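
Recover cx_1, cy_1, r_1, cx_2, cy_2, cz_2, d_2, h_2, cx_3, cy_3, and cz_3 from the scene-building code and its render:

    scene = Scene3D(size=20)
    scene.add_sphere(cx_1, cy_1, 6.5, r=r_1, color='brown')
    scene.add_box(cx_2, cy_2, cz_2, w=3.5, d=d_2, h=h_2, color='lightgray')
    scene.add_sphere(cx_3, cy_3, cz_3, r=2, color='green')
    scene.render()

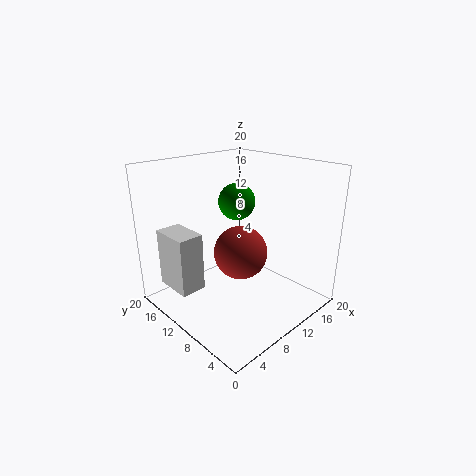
cx_1 = 12
cy_1 = 11.5
r_1 = 4
cx_2 = 1.5
cy_2 = 11.5
cz_2 = 3.5
d_2 = 5.5
h_2 = 8
cx_3 = 5
cy_3 = 5
cz_3 = 17.5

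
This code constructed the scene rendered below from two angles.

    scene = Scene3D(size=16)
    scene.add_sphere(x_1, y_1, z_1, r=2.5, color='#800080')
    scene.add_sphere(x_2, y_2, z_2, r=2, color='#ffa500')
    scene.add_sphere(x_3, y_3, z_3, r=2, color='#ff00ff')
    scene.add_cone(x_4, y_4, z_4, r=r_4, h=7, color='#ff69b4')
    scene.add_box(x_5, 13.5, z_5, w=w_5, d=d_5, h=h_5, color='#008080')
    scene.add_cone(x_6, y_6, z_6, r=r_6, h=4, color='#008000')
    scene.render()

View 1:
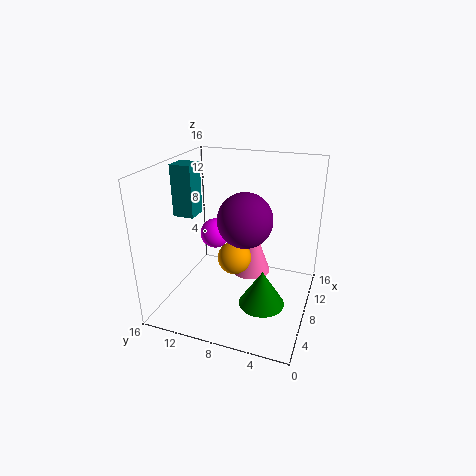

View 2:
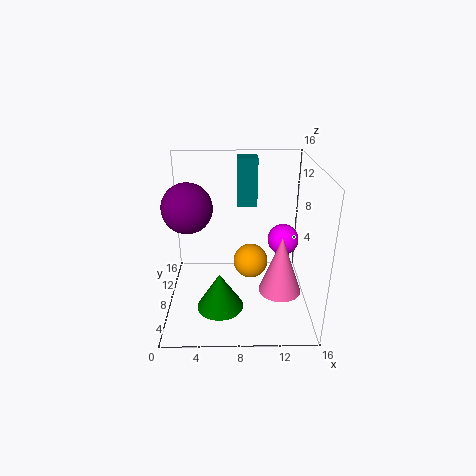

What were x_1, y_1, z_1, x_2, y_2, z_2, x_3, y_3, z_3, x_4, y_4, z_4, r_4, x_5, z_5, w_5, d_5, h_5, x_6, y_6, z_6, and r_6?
x_1 = 3; y_1 = 5.5; z_1 = 12.5; x_2 = 9.5; y_2 = 9; z_2 = 4.5; x_3 = 14; y_3 = 13.5; z_3 = 5; x_4 = 13; y_4 = 8; z_4 = 1; r_4 = 2.5; x_5 = 8; z_5 = 9.5; w_5 = 2.5; d_5 = 2.5; h_5 = 6; x_6 = 6; y_6 = 4.5; z_6 = 1.5; r_6 = 2.5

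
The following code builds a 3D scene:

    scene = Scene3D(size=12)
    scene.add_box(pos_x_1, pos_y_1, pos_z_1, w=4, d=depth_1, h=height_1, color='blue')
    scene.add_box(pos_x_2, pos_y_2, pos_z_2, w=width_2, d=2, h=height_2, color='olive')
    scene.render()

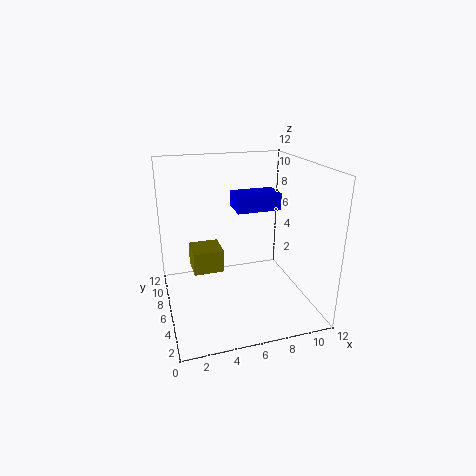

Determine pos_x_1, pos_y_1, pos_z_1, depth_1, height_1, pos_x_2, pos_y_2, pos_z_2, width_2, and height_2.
pos_x_1 = 6.5; pos_y_1 = 7.5; pos_z_1 = 7.5; depth_1 = 2.5; height_1 = 1.5; pos_x_2 = 1.5; pos_y_2 = 1; pos_z_2 = 6; width_2 = 2; height_2 = 1.5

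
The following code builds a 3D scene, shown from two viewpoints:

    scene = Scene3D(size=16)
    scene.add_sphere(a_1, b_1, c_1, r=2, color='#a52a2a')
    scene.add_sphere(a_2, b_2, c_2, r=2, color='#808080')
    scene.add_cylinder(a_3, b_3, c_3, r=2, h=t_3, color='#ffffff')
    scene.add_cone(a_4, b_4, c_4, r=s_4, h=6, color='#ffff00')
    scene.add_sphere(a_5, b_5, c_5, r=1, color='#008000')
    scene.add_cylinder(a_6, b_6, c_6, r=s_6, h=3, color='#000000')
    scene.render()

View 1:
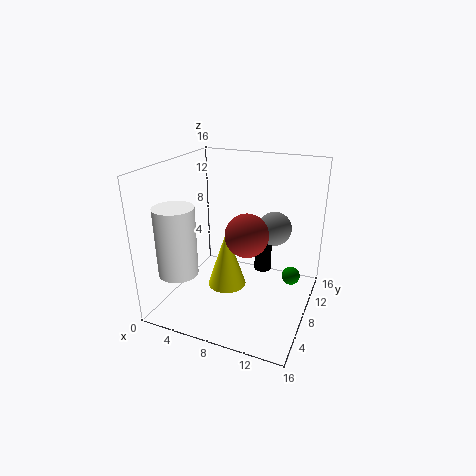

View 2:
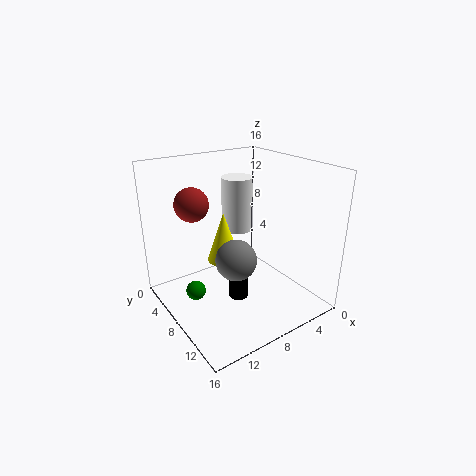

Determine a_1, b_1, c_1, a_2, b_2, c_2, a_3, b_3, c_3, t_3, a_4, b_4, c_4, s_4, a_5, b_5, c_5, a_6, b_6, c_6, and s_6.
a_1 = 11
b_1 = 3
c_1 = 11
a_2 = 11
b_2 = 12
c_2 = 8
a_3 = 4
b_3 = 2
c_3 = 6
t_3 = 7
a_4 = 8
b_4 = 5
c_4 = 4
s_4 = 2
a_5 = 14
b_5 = 9
c_5 = 4
a_6 = 10
b_6 = 11
c_6 = 3
s_6 = 1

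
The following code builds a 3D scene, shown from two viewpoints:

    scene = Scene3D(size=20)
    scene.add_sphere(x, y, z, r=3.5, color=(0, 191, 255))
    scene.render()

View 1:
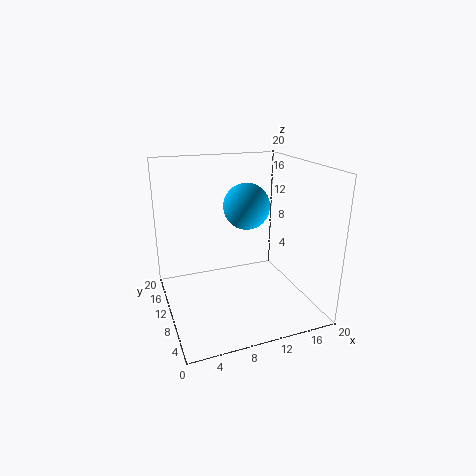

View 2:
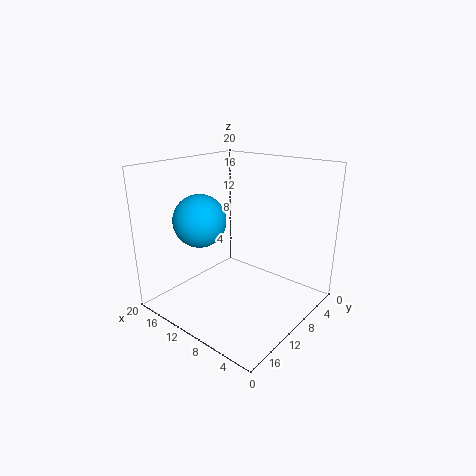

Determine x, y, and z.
x = 13, y = 14.25, z = 13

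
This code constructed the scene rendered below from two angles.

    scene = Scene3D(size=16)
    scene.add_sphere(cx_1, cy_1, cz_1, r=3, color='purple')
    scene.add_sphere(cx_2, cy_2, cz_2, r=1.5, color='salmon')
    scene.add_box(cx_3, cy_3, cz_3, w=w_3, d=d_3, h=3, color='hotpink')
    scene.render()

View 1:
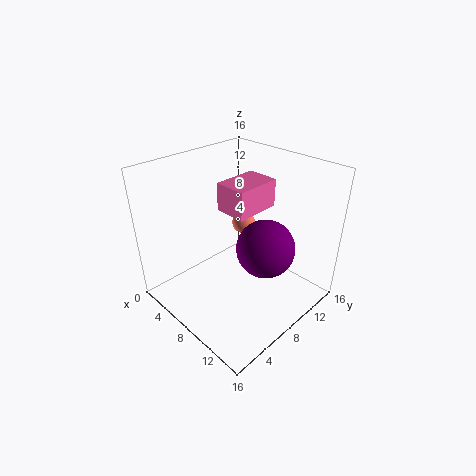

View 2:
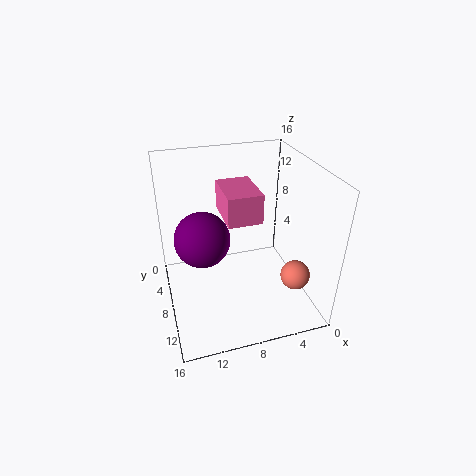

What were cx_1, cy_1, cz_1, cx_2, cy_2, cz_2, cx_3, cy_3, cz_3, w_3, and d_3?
cx_1 = 12; cy_1 = 8; cz_1 = 8.5; cx_2 = 3.5; cy_2 = 13.5; cz_2 = 6; cx_3 = 6.5; cy_3 = 6.5; cz_3 = 11.5; w_3 = 3.5; d_3 = 5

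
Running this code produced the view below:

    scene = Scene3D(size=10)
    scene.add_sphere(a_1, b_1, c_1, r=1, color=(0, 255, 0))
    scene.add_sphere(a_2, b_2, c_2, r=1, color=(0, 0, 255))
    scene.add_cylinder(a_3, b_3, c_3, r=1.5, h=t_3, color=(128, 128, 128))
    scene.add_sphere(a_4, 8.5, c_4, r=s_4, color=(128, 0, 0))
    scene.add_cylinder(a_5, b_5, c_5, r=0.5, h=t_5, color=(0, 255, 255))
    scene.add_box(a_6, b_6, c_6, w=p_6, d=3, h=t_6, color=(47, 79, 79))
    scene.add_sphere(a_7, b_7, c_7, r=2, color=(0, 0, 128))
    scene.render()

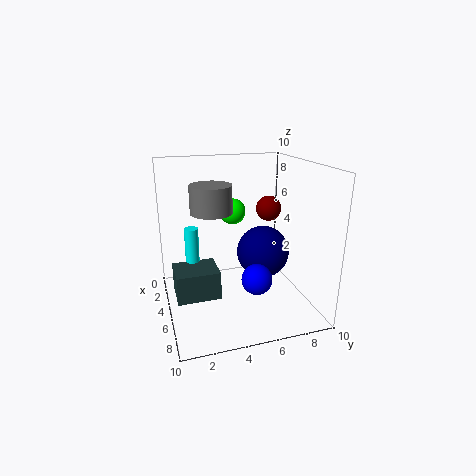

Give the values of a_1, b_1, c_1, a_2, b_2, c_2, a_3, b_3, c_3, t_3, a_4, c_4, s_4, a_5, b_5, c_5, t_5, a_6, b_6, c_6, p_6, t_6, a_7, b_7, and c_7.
a_1 = 2; b_1 = 5.5; c_1 = 6; a_2 = 7.5; b_2 = 5.5; c_2 = 3; a_3 = 3.5; b_3 = 3.5; c_3 = 6.5; t_3 = 2; a_4 = 2; c_4 = 6; s_4 = 1; a_5 = 3.5; b_5 = 2; c_5 = 1.5; t_5 = 4; a_6 = 3.5; b_6 = 0.5; c_6 = 1; p_6 = 2.5; t_6 = 2; a_7 = 3.5; b_7 = 7.5; c_7 = 3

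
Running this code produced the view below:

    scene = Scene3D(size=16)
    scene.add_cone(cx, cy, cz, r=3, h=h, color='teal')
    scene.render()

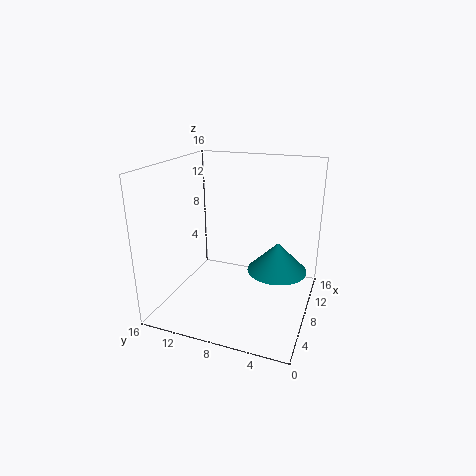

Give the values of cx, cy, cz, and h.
cx = 6, cy = 3, cz = 6, h = 3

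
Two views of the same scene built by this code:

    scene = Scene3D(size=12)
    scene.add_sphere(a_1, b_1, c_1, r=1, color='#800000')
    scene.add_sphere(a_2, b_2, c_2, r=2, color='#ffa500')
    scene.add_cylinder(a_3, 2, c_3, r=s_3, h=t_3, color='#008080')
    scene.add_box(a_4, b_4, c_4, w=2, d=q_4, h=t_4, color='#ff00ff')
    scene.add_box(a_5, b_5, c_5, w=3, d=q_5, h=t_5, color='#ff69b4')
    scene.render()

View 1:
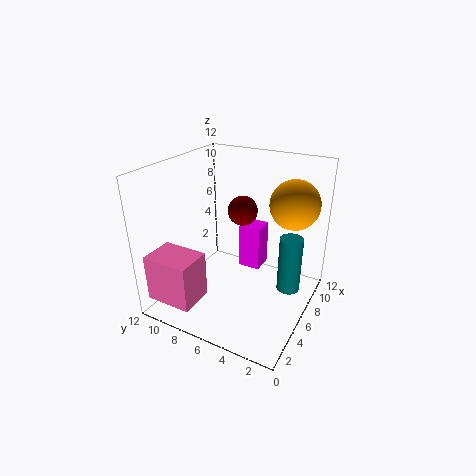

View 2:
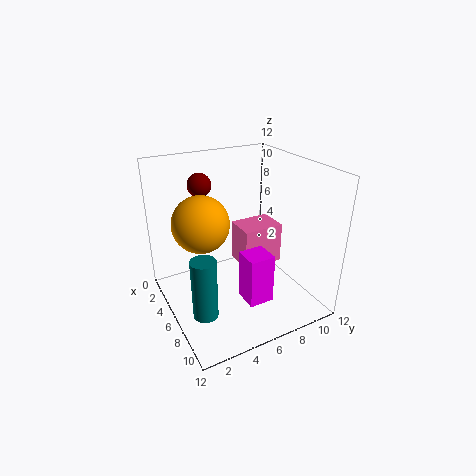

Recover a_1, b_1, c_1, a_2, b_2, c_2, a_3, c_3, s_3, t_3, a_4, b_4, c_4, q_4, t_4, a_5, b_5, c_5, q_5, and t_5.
a_1 = 3
b_1 = 4
c_1 = 10
a_2 = 8
b_2 = 2
c_2 = 9
a_3 = 8
c_3 = 1
s_3 = 1
t_3 = 5
a_4 = 8
b_4 = 5
c_4 = 2
q_4 = 2
t_4 = 4
a_5 = 1
b_5 = 8
c_5 = 1
q_5 = 4
t_5 = 4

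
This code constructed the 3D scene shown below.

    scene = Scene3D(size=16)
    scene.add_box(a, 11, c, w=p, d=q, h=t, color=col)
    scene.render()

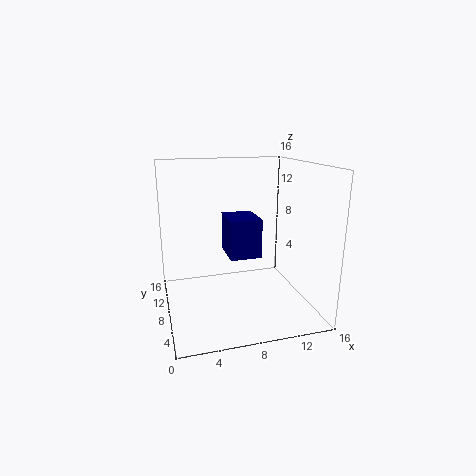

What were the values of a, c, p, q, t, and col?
a = 8; c = 4; p = 4; q = 5; t = 5; col = 'navy'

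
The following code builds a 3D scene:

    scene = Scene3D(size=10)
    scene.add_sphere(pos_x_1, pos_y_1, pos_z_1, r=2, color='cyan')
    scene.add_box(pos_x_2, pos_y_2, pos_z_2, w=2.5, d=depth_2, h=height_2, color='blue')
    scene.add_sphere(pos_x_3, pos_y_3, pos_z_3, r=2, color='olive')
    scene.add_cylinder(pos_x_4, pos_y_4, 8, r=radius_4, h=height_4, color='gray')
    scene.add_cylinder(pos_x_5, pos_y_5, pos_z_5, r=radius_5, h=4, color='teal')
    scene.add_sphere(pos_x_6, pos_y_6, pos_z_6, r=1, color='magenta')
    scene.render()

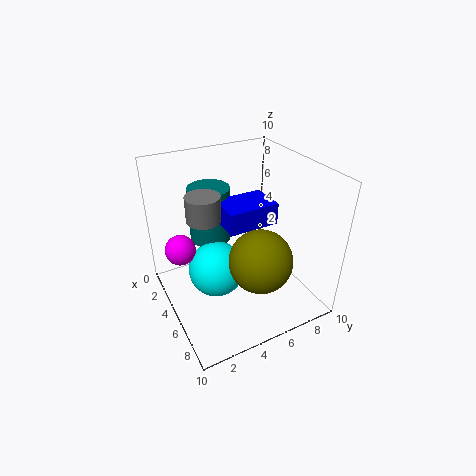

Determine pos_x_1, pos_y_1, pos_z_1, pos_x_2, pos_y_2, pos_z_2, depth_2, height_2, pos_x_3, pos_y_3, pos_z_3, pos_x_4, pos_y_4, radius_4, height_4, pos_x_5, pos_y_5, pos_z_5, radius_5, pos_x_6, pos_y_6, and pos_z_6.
pos_x_1 = 4.5, pos_y_1 = 3.5, pos_z_1 = 2.5, pos_x_2 = 3.5, pos_y_2 = 4, pos_z_2 = 6, depth_2 = 3.5, height_2 = 1.5, pos_x_3 = 8, pos_y_3 = 5, pos_z_3 = 5, pos_x_4 = 6.5, pos_y_4 = 2, radius_4 = 1, height_4 = 1.5, pos_x_5 = 2.5, pos_y_5 = 4, pos_z_5 = 4, radius_5 = 1.5, pos_x_6 = 4.5, pos_y_6 = 1, pos_z_6 = 5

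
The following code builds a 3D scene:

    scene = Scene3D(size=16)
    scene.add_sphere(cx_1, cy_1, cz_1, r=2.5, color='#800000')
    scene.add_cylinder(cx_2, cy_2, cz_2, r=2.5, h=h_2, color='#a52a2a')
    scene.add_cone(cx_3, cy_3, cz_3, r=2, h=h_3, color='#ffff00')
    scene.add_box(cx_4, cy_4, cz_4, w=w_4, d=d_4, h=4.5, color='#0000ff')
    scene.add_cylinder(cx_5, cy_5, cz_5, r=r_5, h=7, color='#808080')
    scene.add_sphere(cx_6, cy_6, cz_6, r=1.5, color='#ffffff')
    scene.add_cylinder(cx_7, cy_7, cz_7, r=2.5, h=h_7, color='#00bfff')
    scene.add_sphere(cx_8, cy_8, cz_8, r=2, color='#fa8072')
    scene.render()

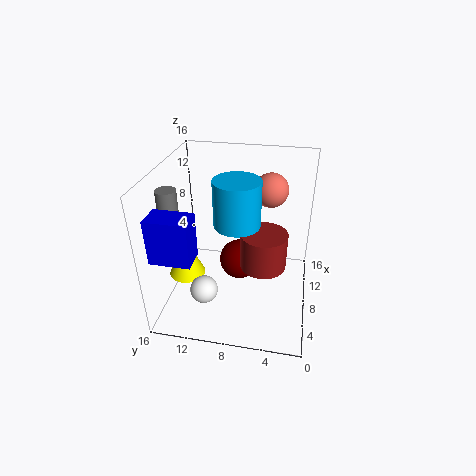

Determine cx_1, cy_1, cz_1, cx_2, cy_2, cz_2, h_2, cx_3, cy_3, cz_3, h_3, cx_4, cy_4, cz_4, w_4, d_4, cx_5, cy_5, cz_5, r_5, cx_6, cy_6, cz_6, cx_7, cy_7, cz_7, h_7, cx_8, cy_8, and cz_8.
cx_1 = 11.5, cy_1 = 8.5, cz_1 = 2.5, cx_2 = 7, cy_2 = 5, cz_2 = 5.5, h_2 = 4, cx_3 = 6, cy_3 = 13.5, cz_3 = 4, h_3 = 4.5, cx_4 = 0.5, cy_4 = 11, cz_4 = 9, w_4 = 2.5, d_4 = 4, cx_5 = 4, cy_5 = 14, cz_5 = 8, r_5 = 1, cx_6 = 4, cy_6 = 11, cz_6 = 3.5, cx_7 = 7.5, cy_7 = 8, cz_7 = 10, h_7 = 5, cx_8 = 12.5, cy_8 = 5, cz_8 = 12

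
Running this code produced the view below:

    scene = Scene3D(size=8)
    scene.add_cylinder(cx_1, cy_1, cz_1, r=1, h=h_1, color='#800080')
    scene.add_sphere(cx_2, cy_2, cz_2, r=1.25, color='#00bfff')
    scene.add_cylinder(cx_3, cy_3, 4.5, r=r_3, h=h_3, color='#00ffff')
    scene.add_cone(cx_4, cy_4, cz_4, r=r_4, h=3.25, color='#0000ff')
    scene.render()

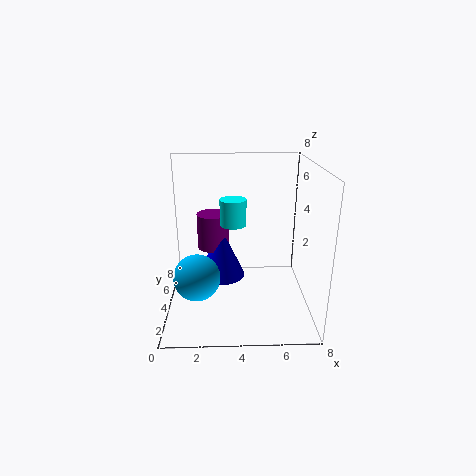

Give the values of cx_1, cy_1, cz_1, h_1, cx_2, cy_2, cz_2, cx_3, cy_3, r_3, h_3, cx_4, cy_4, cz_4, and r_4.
cx_1 = 2.5
cy_1 = 6.75
cz_1 = 2.25
h_1 = 2.25
cx_2 = 1.75
cy_2 = 2.75
cz_2 = 2.25
cx_3 = 3.75
cy_3 = 4.75
r_3 = 0.75
h_3 = 1.5
cx_4 = 3
cy_4 = 6.25
cz_4 = 0.5
r_4 = 1.5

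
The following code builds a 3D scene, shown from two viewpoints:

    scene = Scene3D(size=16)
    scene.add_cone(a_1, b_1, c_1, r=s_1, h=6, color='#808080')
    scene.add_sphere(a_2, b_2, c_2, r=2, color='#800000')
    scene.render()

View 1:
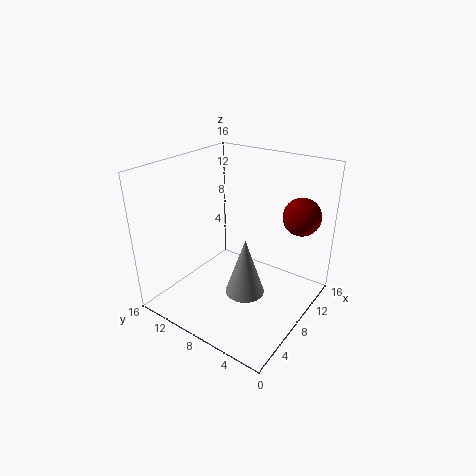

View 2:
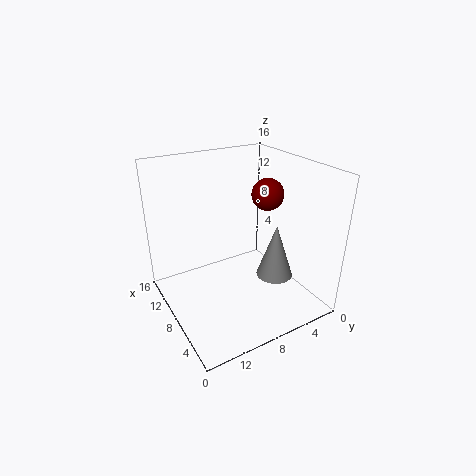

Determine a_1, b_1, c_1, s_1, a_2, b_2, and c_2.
a_1 = 5
b_1 = 5
c_1 = 4
s_1 = 2
a_2 = 11
b_2 = 2
c_2 = 11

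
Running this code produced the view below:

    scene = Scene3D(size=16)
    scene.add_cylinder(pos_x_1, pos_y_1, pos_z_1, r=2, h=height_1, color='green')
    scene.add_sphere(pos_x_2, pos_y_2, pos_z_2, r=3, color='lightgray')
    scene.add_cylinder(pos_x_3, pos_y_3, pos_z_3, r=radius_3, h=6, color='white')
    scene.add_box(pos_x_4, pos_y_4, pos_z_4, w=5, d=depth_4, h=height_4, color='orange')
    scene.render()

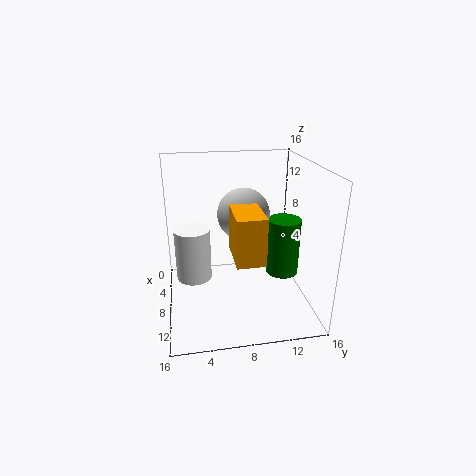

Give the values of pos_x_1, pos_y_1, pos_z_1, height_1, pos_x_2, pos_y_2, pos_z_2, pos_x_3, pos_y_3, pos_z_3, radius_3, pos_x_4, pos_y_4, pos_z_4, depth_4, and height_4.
pos_x_1 = 6; pos_y_1 = 14; pos_z_1 = 2; height_1 = 7; pos_x_2 = 6; pos_y_2 = 9; pos_z_2 = 10; pos_x_3 = 7; pos_y_3 = 3; pos_z_3 = 3; radius_3 = 2; pos_x_4 = 8; pos_y_4 = 7; pos_z_4 = 7; depth_4 = 3; height_4 = 5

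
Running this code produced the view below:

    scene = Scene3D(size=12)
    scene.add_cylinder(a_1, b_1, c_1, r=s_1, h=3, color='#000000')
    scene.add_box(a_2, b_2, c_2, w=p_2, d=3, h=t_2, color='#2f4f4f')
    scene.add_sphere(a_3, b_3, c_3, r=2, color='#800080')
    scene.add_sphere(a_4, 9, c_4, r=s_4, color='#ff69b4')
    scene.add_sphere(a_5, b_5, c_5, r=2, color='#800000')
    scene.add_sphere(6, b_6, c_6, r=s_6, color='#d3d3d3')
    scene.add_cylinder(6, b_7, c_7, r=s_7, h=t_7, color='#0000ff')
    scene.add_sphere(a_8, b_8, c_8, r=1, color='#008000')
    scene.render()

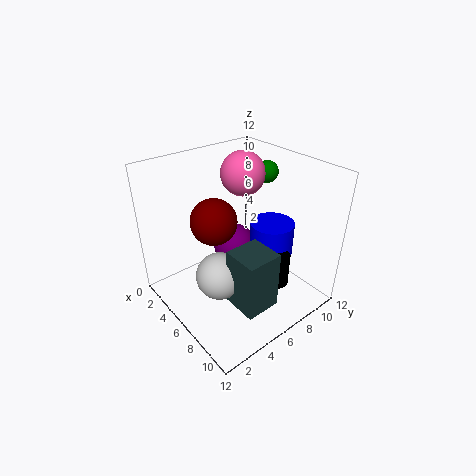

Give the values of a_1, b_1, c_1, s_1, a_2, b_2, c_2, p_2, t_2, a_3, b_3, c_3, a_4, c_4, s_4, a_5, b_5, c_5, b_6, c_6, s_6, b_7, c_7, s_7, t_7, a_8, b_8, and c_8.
a_1 = 8
b_1 = 9
c_1 = 1
s_1 = 1
a_2 = 7
b_2 = 4
c_2 = 1
p_2 = 3
t_2 = 5
a_3 = 3
b_3 = 8
c_3 = 3
a_4 = 3
c_4 = 10
s_4 = 2
a_5 = 4
b_5 = 5
c_5 = 7
b_6 = 4
c_6 = 3
s_6 = 2
b_7 = 10
c_7 = 3
s_7 = 2
t_7 = 3
a_8 = 4
b_8 = 11
c_8 = 10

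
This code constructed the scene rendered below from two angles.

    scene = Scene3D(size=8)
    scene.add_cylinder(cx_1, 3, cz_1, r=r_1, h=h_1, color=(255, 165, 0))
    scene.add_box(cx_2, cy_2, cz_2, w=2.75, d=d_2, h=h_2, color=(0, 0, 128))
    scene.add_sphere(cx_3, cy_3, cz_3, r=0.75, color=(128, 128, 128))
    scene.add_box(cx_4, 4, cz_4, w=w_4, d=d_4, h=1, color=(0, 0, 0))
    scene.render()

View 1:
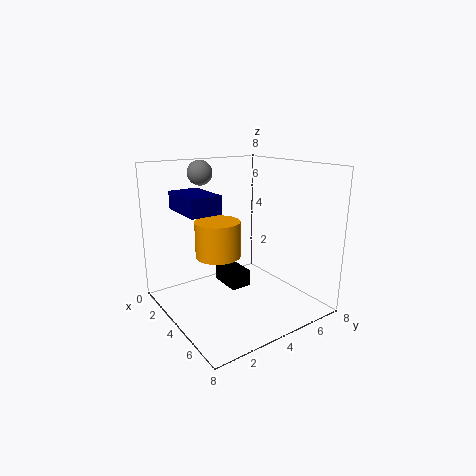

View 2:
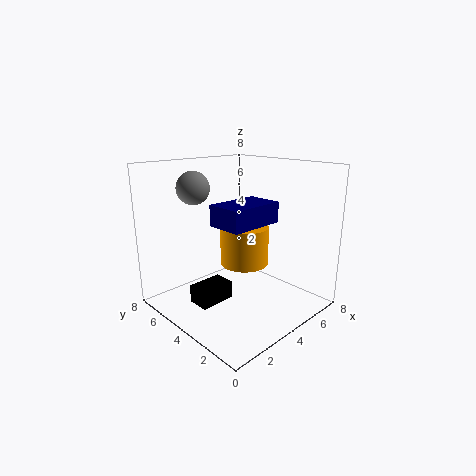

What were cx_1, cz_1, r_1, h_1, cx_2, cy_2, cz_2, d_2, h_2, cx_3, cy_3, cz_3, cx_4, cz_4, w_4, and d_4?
cx_1 = 3.5; cz_1 = 3; r_1 = 1.25; h_1 = 2; cx_2 = 1.25; cy_2 = 1.25; cz_2 = 5.5; d_2 = 1.75; h_2 = 1; cx_3 = 0.75; cy_3 = 3.5; cz_3 = 7.25; cx_4 = 1.5; cz_4 = 0.5; w_4 = 2; d_4 = 1.25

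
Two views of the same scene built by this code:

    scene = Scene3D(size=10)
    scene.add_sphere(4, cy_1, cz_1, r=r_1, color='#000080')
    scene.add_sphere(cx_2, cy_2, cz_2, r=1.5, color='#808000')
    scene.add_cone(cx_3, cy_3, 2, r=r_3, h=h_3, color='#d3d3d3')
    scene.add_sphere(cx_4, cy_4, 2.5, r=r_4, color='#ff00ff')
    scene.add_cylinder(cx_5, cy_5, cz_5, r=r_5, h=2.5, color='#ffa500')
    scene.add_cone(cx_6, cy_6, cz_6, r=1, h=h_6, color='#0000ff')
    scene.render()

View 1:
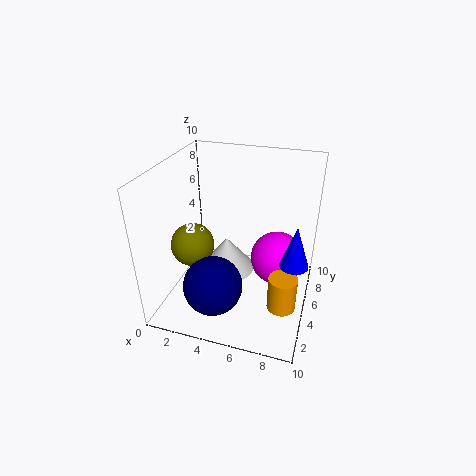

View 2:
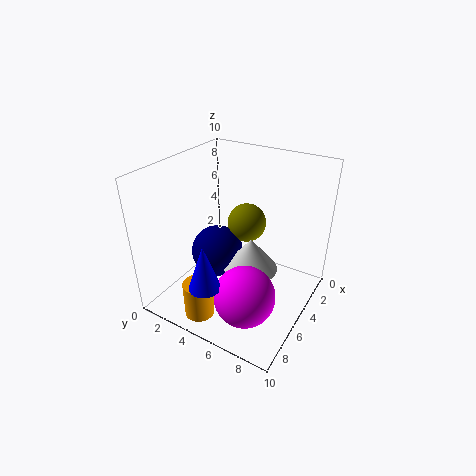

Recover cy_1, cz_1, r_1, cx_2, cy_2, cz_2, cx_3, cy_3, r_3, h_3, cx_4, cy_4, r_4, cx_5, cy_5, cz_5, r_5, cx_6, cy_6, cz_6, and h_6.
cy_1 = 2.5, cz_1 = 2.5, r_1 = 2, cx_2 = 2, cy_2 = 4, cz_2 = 4.5, cx_3 = 4, cy_3 = 5.5, r_3 = 2, h_3 = 2.5, cx_4 = 7.5, cy_4 = 7, r_4 = 2, cx_5 = 8.5, cy_5 = 4, cz_5 = 0.5, r_5 = 1, cx_6 = 9, cy_6 = 5, cz_6 = 3.5, h_6 = 3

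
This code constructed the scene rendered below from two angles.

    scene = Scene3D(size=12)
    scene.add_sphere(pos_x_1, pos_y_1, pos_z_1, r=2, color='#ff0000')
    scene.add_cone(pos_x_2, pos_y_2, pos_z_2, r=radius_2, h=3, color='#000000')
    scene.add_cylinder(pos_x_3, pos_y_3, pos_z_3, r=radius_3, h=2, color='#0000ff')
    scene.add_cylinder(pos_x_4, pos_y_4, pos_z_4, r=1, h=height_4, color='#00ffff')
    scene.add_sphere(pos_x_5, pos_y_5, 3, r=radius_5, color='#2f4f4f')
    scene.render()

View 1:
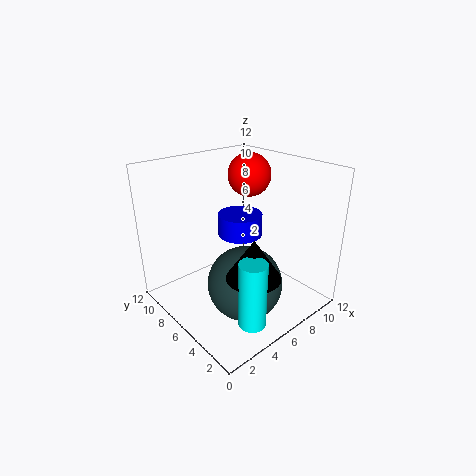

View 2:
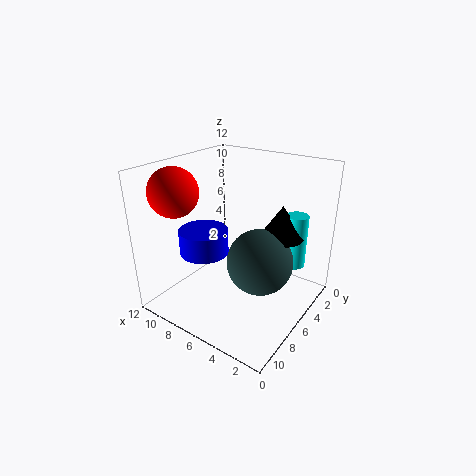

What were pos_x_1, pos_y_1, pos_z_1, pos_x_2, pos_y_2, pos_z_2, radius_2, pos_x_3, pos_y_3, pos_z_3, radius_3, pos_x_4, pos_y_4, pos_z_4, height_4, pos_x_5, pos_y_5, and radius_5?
pos_x_1 = 10; pos_y_1 = 9; pos_z_1 = 10; pos_x_2 = 4; pos_y_2 = 2; pos_z_2 = 5; radius_2 = 2; pos_x_3 = 8; pos_y_3 = 8; pos_z_3 = 5; radius_3 = 2; pos_x_4 = 3; pos_y_4 = 1; pos_z_4 = 2; height_4 = 5; pos_x_5 = 5; pos_y_5 = 4; radius_5 = 3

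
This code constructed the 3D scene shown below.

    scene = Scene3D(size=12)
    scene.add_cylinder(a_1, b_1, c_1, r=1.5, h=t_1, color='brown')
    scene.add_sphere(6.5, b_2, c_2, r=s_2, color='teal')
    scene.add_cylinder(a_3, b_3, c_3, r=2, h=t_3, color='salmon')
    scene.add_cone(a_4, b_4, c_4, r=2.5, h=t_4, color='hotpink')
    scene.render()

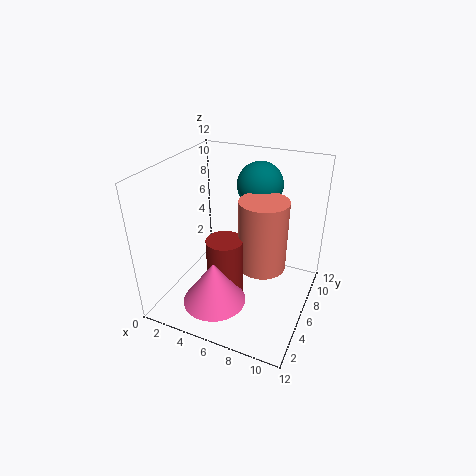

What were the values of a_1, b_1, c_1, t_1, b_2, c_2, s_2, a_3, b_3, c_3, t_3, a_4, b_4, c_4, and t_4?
a_1 = 5.5
b_1 = 4.5
c_1 = 1
t_1 = 5.5
b_2 = 9.5
c_2 = 9.5
s_2 = 2
a_3 = 8
b_3 = 6.5
c_3 = 3.5
t_3 = 6
a_4 = 5.5
b_4 = 2.5
c_4 = 2
t_4 = 3.5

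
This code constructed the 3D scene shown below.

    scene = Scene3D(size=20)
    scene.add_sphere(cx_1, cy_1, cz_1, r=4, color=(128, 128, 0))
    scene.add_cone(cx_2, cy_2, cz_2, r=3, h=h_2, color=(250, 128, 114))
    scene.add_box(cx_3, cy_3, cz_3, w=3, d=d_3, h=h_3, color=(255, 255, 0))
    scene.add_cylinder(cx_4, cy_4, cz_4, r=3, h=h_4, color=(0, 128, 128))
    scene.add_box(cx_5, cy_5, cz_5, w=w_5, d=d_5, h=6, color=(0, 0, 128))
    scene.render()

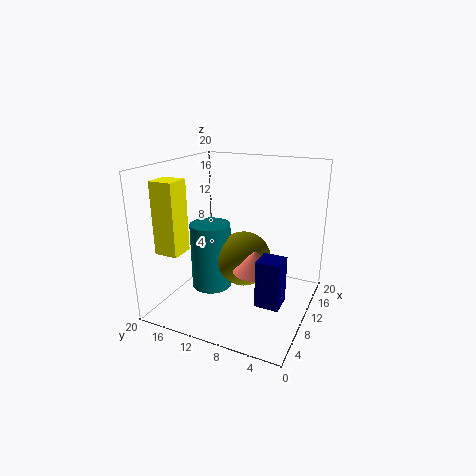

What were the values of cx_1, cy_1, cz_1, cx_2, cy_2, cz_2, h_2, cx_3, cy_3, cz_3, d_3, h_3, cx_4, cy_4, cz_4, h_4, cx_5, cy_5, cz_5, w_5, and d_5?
cx_1 = 12, cy_1 = 10, cz_1 = 6, cx_2 = 9, cy_2 = 7, cz_2 = 6, h_2 = 3, cx_3 = 1, cy_3 = 14, cz_3 = 10, d_3 = 3, h_3 = 9, cx_4 = 11, cy_4 = 15, cz_4 = 1, h_4 = 10, cx_5 = 4, cy_5 = 2, cz_5 = 4, w_5 = 3, d_5 = 3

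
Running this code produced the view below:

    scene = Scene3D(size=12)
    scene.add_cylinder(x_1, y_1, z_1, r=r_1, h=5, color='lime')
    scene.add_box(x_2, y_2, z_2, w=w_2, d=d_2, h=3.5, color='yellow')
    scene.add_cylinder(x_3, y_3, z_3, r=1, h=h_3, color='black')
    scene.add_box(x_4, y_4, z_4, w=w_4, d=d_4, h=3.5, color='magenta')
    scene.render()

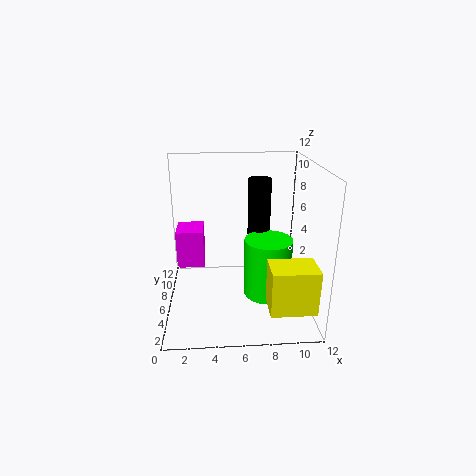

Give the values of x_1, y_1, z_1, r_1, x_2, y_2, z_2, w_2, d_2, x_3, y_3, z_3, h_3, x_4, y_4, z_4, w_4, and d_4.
x_1 = 8.5; y_1 = 5.5; z_1 = 1; r_1 = 2; x_2 = 8; y_2 = 0.5; z_2 = 2; w_2 = 3.5; d_2 = 2.5; x_3 = 8; y_3 = 8; z_3 = 5.5; h_3 = 5; x_4 = 0.5; y_4 = 8.5; z_4 = 2; w_4 = 2.5; d_4 = 3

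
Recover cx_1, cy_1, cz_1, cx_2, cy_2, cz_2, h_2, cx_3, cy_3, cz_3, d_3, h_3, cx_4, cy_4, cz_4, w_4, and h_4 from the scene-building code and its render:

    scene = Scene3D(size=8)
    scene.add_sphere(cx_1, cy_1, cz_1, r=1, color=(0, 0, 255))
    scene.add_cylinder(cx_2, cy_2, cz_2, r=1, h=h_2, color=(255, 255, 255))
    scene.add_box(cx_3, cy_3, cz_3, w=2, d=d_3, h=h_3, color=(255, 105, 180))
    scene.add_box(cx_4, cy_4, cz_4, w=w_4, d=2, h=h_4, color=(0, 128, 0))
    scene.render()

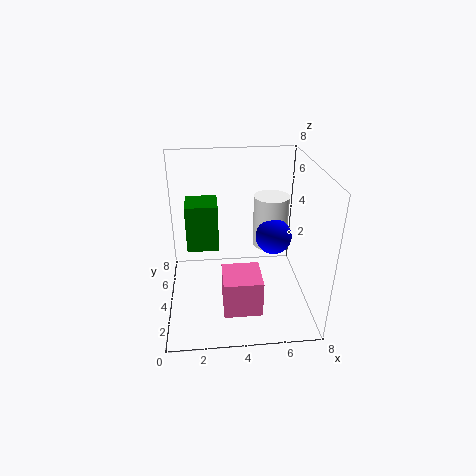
cx_1 = 6; cy_1 = 4; cz_1 = 4; cx_2 = 6; cy_2 = 5; cz_2 = 3; h_2 = 3; cx_3 = 3; cy_3 = 1; cz_3 = 1; d_3 = 2; h_3 = 2; cx_4 = 1; cy_4 = 6; cz_4 = 2; w_4 = 2; h_4 = 3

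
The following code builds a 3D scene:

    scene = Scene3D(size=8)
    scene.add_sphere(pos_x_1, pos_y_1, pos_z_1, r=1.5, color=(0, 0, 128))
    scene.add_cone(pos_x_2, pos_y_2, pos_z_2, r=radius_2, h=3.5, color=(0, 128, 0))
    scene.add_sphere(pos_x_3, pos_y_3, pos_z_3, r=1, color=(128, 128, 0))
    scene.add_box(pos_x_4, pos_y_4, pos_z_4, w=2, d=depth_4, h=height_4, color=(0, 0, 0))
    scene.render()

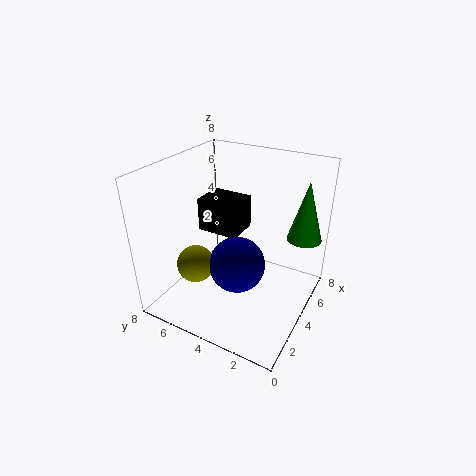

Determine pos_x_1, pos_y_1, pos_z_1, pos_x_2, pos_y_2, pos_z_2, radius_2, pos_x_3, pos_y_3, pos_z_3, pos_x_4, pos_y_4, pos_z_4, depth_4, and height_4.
pos_x_1 = 3
pos_y_1 = 3.5
pos_z_1 = 3
pos_x_2 = 6.5
pos_y_2 = 1
pos_z_2 = 3.5
radius_2 = 1
pos_x_3 = 2
pos_y_3 = 5.5
pos_z_3 = 3
pos_x_4 = 4.5
pos_y_4 = 4.5
pos_z_4 = 3.5
depth_4 = 2.5
height_4 = 2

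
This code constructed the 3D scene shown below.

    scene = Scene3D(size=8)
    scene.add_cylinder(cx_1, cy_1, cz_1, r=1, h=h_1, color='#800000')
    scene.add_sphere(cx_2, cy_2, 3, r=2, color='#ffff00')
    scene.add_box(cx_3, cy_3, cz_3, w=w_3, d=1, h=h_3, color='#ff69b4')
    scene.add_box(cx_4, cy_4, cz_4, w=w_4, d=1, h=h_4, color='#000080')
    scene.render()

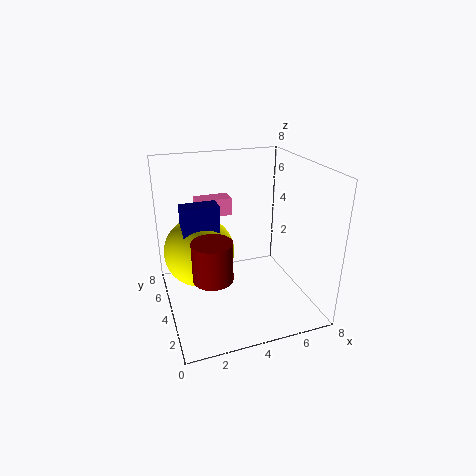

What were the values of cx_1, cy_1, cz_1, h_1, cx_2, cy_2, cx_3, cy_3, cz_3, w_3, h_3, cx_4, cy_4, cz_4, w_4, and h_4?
cx_1 = 2
cy_1 = 2
cz_1 = 3
h_1 = 2
cx_2 = 2
cy_2 = 5
cx_3 = 2
cy_3 = 5
cz_3 = 5
w_3 = 2
h_3 = 1
cx_4 = 1
cy_4 = 4
cz_4 = 4
w_4 = 2
h_4 = 2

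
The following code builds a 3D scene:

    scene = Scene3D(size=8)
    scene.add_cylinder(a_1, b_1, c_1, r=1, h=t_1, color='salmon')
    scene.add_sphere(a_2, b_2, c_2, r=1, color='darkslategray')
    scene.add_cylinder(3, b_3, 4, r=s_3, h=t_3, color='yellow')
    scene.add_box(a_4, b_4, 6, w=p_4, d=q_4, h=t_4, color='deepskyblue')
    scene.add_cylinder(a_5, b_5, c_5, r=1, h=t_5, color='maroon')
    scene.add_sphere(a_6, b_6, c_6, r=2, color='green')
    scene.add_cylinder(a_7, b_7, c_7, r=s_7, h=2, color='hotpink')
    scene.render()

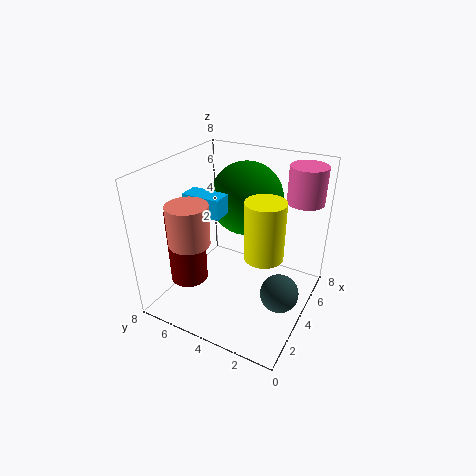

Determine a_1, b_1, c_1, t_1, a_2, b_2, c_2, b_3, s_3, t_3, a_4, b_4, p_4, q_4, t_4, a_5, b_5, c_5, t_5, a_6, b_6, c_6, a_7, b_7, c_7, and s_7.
a_1 = 1, b_1 = 5, c_1 = 5, t_1 = 2, a_2 = 3, b_2 = 1, c_2 = 2, b_3 = 2, s_3 = 1, t_3 = 3, a_4 = 2, b_4 = 4, p_4 = 1, q_4 = 2, t_4 = 1, a_5 = 2, b_5 = 6, c_5 = 2, t_5 = 4, a_6 = 5, b_6 = 4, c_6 = 6, a_7 = 6, b_7 = 1, c_7 = 6, s_7 = 1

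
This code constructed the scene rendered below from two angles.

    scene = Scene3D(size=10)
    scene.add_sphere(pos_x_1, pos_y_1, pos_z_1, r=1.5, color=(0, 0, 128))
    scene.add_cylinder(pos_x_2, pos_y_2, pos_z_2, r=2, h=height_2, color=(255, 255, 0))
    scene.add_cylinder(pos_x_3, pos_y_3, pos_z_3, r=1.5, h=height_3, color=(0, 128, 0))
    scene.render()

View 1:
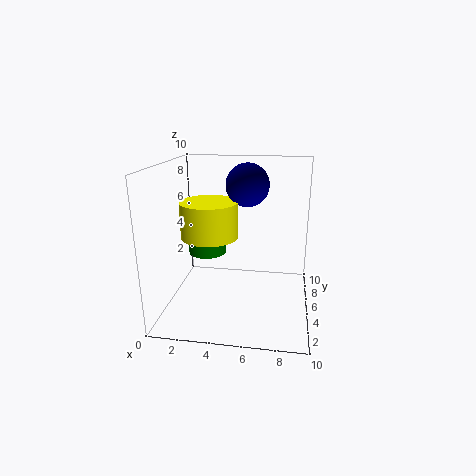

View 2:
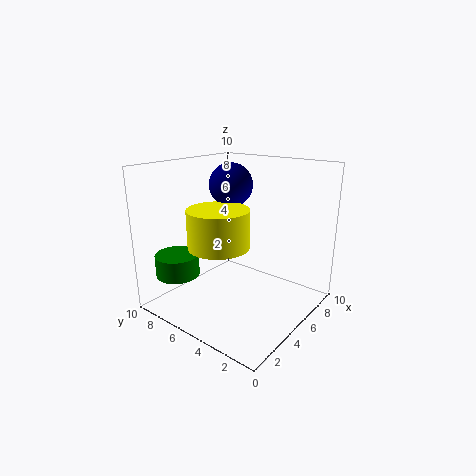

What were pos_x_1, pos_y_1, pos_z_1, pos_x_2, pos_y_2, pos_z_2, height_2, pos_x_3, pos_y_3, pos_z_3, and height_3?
pos_x_1 = 5.5, pos_y_1 = 6, pos_z_1 = 8.5, pos_x_2 = 3, pos_y_2 = 5, pos_z_2 = 5, height_2 = 2.5, pos_x_3 = 2, pos_y_3 = 8, pos_z_3 = 2.5, height_3 = 1.5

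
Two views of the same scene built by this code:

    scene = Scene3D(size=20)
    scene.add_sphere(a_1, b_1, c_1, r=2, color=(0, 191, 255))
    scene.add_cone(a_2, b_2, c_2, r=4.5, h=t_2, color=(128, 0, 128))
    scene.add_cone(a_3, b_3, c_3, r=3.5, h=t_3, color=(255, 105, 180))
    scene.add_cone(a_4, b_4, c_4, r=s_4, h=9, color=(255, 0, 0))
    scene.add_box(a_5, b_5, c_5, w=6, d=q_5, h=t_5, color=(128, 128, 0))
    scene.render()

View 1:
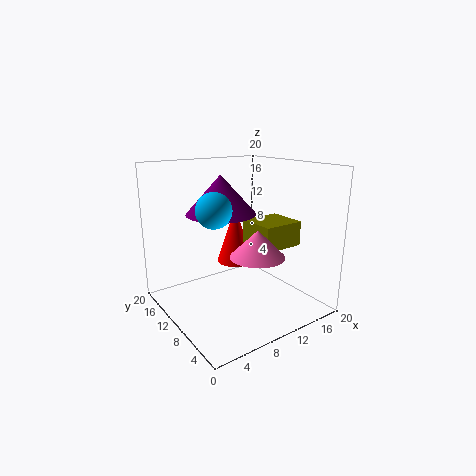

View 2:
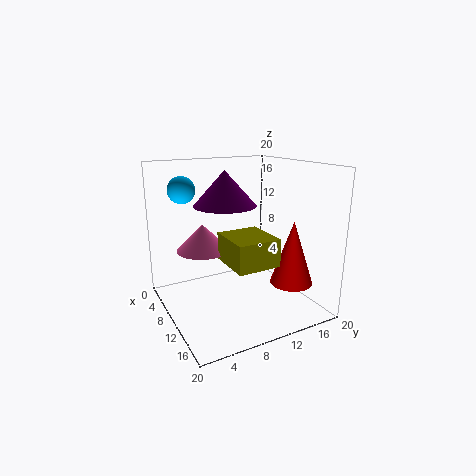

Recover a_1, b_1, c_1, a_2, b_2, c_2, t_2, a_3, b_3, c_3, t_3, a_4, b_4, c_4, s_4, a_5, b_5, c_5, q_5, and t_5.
a_1 = 3
b_1 = 4.5
c_1 = 16
a_2 = 7
b_2 = 9.5
c_2 = 14
t_2 = 5
a_3 = 9.5
b_3 = 5
c_3 = 9
t_3 = 3.5
a_4 = 14
b_4 = 16.5
c_4 = 3.5
s_4 = 3
a_5 = 12
b_5 = 6
c_5 = 8.5
q_5 = 5.5
t_5 = 3.5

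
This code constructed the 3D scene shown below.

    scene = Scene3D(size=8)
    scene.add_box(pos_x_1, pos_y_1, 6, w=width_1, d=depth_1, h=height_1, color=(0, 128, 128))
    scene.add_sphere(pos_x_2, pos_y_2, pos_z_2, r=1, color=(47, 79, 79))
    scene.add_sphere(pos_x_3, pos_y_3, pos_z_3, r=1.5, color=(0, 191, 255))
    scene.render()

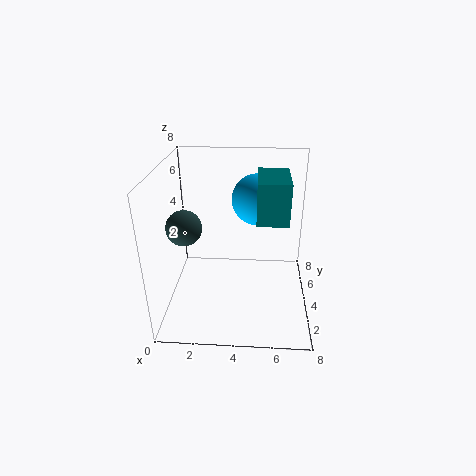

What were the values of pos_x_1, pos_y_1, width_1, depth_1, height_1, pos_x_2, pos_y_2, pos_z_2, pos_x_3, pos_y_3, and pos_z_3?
pos_x_1 = 5
pos_y_1 = 1.5
width_1 = 1.5
depth_1 = 2.5
height_1 = 2
pos_x_2 = 1
pos_y_2 = 4
pos_z_2 = 4.5
pos_x_3 = 5
pos_y_3 = 6
pos_z_3 = 5.5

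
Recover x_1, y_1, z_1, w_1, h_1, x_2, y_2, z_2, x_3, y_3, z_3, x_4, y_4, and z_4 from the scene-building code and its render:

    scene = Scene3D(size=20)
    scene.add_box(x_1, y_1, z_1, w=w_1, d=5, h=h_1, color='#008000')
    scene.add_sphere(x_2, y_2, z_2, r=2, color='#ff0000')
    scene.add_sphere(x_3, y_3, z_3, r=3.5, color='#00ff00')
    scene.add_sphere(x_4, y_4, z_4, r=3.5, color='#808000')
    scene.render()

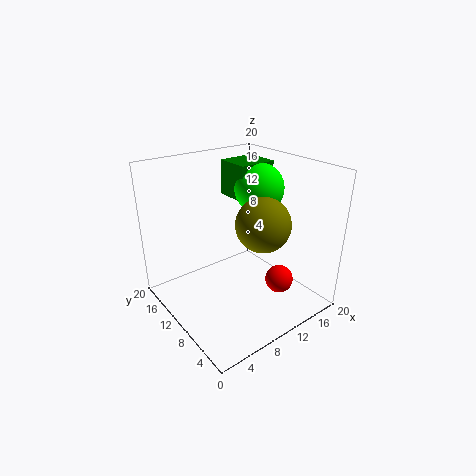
x_1 = 11.5
y_1 = 11
z_1 = 14.5
w_1 = 5.5
h_1 = 5
x_2 = 14.5
y_2 = 6
z_2 = 3.5
x_3 = 14.5
y_3 = 11
z_3 = 16
x_4 = 10.5
y_4 = 5.5
z_4 = 13.5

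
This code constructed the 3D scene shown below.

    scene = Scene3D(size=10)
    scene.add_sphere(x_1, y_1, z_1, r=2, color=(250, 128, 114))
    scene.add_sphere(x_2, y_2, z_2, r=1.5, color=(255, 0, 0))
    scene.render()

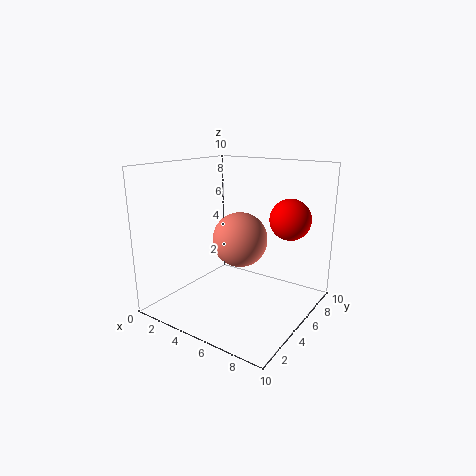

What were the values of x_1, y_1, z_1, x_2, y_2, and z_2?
x_1 = 4.5; y_1 = 6; z_1 = 4.5; x_2 = 7.5; y_2 = 8; z_2 = 6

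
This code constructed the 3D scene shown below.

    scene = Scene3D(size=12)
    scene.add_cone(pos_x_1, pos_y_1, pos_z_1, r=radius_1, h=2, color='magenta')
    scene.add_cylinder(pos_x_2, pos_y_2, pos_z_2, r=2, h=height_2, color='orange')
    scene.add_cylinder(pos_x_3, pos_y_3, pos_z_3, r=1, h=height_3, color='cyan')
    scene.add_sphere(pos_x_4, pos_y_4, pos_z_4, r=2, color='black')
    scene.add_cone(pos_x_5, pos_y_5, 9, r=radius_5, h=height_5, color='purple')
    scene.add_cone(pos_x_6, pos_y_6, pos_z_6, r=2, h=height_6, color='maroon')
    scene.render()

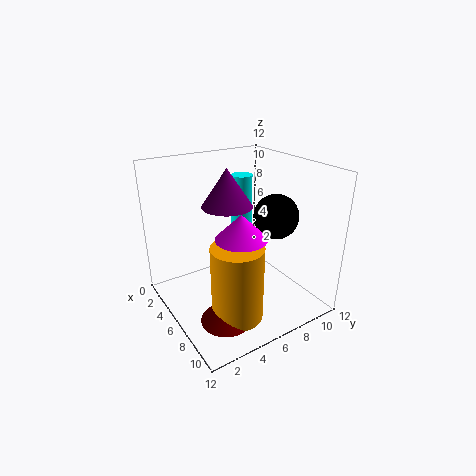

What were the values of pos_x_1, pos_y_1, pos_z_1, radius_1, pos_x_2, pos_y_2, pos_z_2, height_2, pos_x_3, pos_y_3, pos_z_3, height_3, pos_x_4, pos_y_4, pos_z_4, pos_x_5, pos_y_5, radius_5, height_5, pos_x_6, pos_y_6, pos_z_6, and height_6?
pos_x_1 = 8, pos_y_1 = 5, pos_z_1 = 7, radius_1 = 2, pos_x_2 = 9, pos_y_2 = 4, pos_z_2 = 1, height_2 = 6, pos_x_3 = 2, pos_y_3 = 9, pos_z_3 = 5, height_3 = 5, pos_x_4 = 6, pos_y_4 = 10, pos_z_4 = 7, pos_x_5 = 6, pos_y_5 = 5, radius_5 = 2, height_5 = 3, pos_x_6 = 9, pos_y_6 = 3, pos_z_6 = 1, height_6 = 2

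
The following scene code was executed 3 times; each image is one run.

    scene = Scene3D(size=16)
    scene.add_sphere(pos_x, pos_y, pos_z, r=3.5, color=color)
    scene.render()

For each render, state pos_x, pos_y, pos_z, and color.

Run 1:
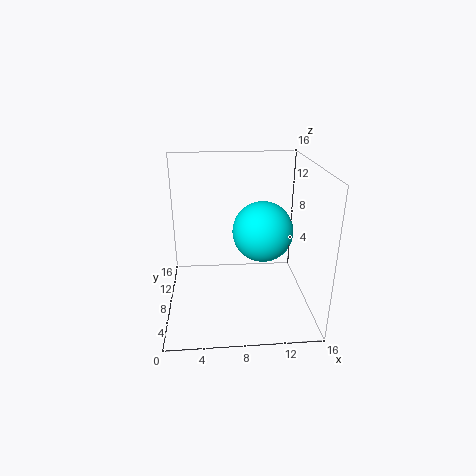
pos_x = 11; pos_y = 9.5; pos_z = 8; color = 'cyan'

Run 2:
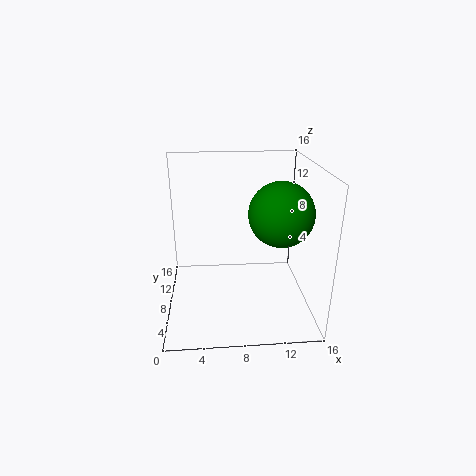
pos_x = 12.5; pos_y = 7; pos_z = 11; color = 'green'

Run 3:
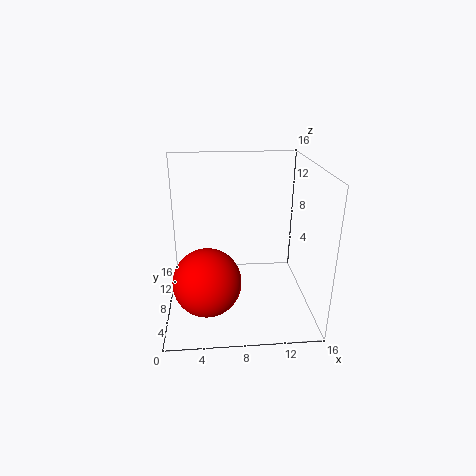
pos_x = 4.5; pos_y = 4; pos_z = 5; color = 'red'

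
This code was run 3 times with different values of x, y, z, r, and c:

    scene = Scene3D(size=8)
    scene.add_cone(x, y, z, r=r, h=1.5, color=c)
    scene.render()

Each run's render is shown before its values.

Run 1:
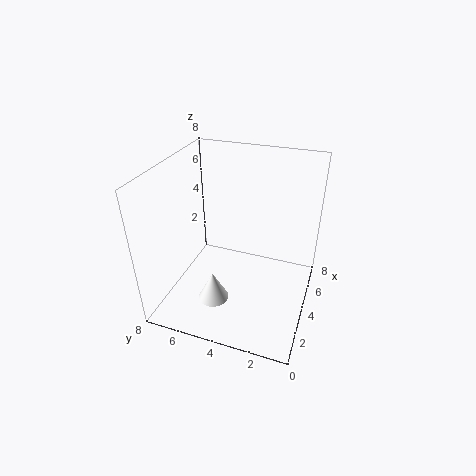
x = 1
y = 4.25
z = 2.25
r = 0.75
c = 'white'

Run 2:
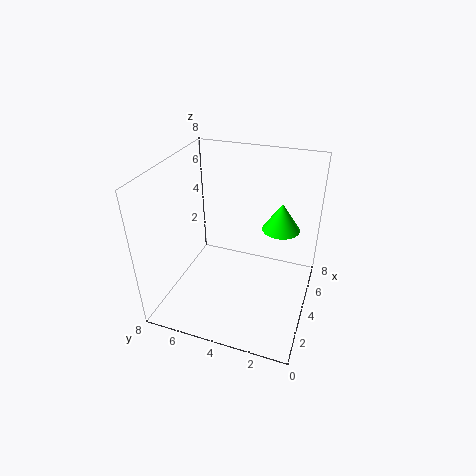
x = 4.5
y = 1.75
z = 4.75
r = 1
c = 'lime'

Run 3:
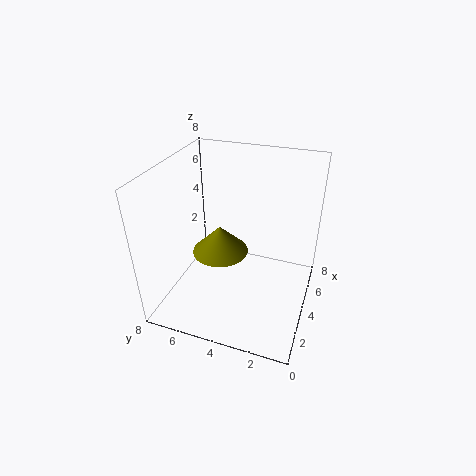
x = 3.25
y = 4.75
z = 3.5
r = 1.5
c = 'olive'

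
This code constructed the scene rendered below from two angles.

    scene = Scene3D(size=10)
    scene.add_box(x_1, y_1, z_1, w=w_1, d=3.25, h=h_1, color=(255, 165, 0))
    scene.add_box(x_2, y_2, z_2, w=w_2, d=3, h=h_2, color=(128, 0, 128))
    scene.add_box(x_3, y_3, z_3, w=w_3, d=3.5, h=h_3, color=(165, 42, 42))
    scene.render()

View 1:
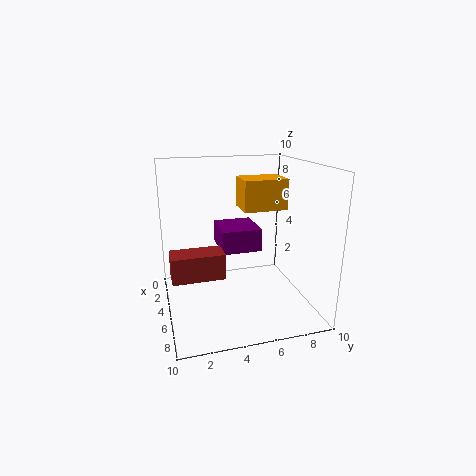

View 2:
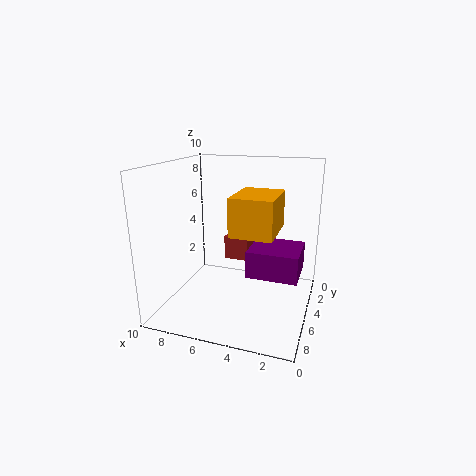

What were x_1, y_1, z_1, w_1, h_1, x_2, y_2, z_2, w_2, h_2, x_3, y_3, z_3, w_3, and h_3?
x_1 = 1.75; y_1 = 5.75; z_1 = 6.5; w_1 = 2.5; h_1 = 2.25; x_2 = 0.5; y_2 = 4.25; z_2 = 3.25; w_2 = 3.25; h_2 = 1.75; x_3 = 4.75; y_3 = 0.25; z_3 = 2.75; w_3 = 1.75; h_3 = 1.75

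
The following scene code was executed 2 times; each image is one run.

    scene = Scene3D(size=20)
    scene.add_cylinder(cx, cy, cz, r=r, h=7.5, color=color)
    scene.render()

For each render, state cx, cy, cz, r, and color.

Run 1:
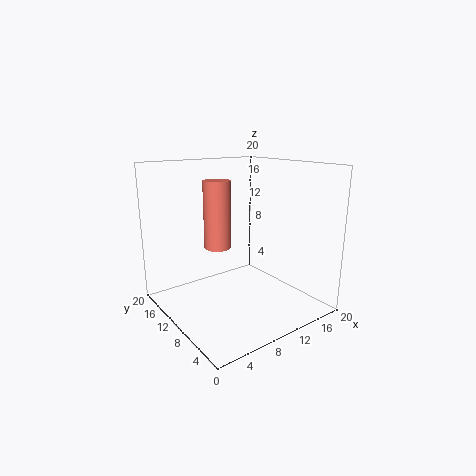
cx = 3.5
cy = 5
cz = 11.5
r = 1.5
color = 'salmon'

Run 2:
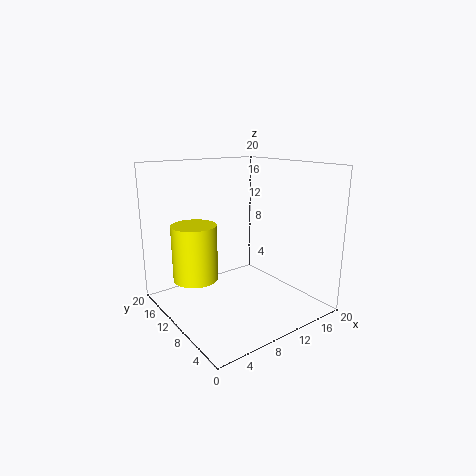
cx = 4
cy = 11.5
cz = 5
r = 3
color = 'yellow'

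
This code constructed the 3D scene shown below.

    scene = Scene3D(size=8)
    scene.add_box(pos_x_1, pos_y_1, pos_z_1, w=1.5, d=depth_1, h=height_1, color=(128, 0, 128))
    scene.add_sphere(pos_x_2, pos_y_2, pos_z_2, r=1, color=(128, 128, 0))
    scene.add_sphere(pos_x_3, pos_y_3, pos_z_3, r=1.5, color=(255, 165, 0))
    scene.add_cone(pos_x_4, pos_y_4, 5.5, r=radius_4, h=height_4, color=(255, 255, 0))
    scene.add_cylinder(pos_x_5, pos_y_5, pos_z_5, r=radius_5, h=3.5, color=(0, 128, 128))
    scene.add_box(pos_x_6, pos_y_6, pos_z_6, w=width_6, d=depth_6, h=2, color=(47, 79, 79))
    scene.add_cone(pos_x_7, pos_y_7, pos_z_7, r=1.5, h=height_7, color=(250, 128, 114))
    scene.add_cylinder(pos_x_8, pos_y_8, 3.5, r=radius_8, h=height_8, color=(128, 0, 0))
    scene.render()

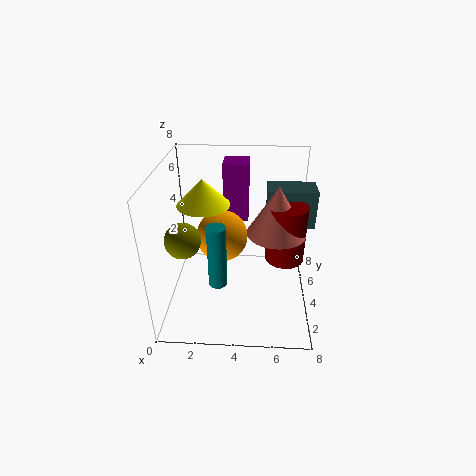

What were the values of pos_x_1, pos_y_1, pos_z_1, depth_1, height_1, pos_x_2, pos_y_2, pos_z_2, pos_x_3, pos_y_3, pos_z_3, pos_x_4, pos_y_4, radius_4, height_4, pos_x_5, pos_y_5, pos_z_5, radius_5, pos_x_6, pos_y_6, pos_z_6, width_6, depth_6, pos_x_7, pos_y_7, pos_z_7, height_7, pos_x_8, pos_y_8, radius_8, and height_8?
pos_x_1 = 3; pos_y_1 = 6; pos_z_1 = 4; depth_1 = 1.5; height_1 = 3.5; pos_x_2 = 1; pos_y_2 = 3.5; pos_z_2 = 4; pos_x_3 = 3; pos_y_3 = 5; pos_z_3 = 3.5; pos_x_4 = 2; pos_y_4 = 5; radius_4 = 1.5; height_4 = 1.5; pos_x_5 = 3; pos_y_5 = 2.5; pos_z_5 = 2; radius_5 = 0.5; pos_x_6 = 5.5; pos_y_6 = 3.5; pos_z_6 = 5; width_6 = 2.5; depth_6 = 1.5; pos_x_7 = 6; pos_y_7 = 3; pos_z_7 = 5; height_7 = 2.5; pos_x_8 = 6.5; pos_y_8 = 3; radius_8 = 1; height_8 = 3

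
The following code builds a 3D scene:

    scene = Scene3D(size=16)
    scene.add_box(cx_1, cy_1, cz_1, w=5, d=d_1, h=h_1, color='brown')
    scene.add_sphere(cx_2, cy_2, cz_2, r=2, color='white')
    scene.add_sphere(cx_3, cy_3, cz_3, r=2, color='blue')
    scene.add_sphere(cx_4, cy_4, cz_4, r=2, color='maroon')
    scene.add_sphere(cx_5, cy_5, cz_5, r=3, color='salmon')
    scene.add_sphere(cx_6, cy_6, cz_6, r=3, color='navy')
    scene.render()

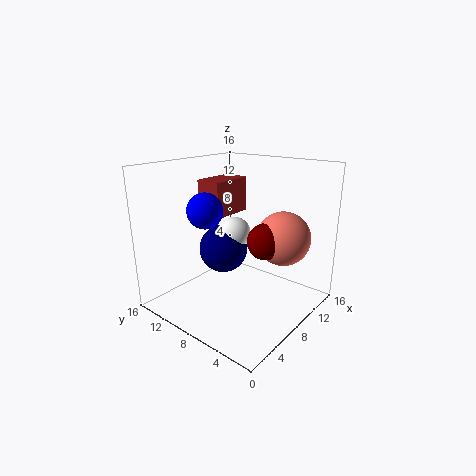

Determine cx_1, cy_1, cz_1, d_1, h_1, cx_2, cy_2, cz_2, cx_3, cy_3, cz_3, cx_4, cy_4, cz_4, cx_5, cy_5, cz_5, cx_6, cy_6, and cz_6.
cx_1 = 7; cy_1 = 10; cz_1 = 10; d_1 = 3; h_1 = 4; cx_2 = 11; cy_2 = 11; cz_2 = 7; cx_3 = 6; cy_3 = 11; cz_3 = 11; cx_4 = 9; cy_4 = 5; cz_4 = 8; cx_5 = 11; cy_5 = 4; cz_5 = 8; cx_6 = 10; cy_6 = 12; cz_6 = 5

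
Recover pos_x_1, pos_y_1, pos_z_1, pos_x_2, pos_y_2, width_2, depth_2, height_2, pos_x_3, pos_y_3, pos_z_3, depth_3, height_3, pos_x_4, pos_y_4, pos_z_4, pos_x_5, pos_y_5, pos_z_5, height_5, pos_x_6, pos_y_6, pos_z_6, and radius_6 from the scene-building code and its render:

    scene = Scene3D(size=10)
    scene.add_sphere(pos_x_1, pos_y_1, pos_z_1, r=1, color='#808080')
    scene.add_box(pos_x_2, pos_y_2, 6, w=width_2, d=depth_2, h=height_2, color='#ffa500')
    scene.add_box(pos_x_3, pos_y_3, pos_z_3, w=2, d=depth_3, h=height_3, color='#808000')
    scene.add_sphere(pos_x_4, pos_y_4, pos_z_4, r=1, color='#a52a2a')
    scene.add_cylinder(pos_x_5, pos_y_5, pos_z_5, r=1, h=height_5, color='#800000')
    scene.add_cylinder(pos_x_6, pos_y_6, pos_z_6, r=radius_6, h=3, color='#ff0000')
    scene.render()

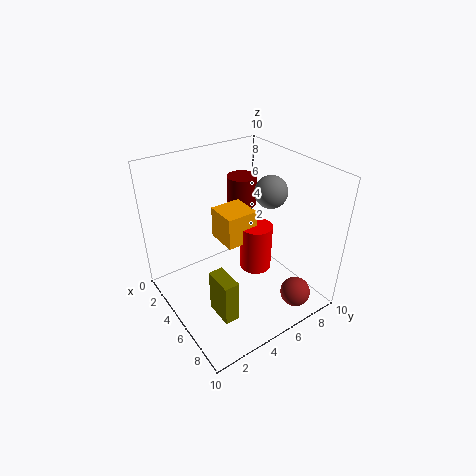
pos_x_1 = 7, pos_y_1 = 6, pos_z_1 = 9, pos_x_2 = 5, pos_y_2 = 3, width_2 = 2, depth_2 = 2, height_2 = 2, pos_x_3 = 6, pos_y_3 = 2, pos_z_3 = 1, depth_3 = 1, height_3 = 3, pos_x_4 = 9, pos_y_4 = 7, pos_z_4 = 2, pos_x_5 = 4, pos_y_5 = 6, pos_z_5 = 7, height_5 = 2, pos_x_6 = 7, pos_y_6 = 5, pos_z_6 = 4, radius_6 = 1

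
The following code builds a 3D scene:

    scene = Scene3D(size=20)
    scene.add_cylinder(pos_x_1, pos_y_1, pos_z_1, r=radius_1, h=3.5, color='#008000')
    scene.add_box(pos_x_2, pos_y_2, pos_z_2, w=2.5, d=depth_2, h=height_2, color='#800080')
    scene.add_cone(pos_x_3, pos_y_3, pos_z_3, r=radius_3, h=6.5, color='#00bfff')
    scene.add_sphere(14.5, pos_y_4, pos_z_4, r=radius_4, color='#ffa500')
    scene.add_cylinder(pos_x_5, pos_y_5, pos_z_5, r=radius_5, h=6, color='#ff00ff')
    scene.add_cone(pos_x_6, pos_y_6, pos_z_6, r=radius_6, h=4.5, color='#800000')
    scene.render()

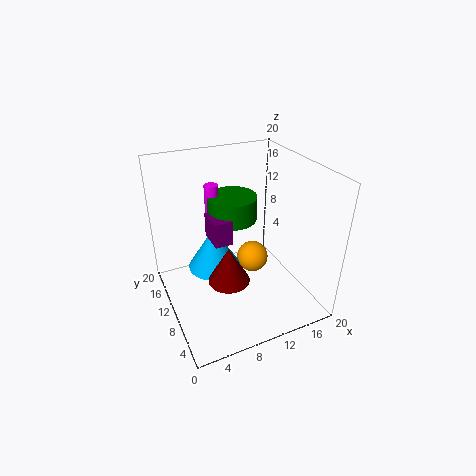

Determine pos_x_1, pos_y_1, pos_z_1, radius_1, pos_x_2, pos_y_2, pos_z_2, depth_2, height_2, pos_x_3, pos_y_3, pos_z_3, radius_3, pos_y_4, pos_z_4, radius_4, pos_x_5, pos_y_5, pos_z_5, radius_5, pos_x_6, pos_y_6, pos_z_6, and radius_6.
pos_x_1 = 10.5; pos_y_1 = 13; pos_z_1 = 11.5; radius_1 = 3.5; pos_x_2 = 6.5; pos_y_2 = 9.5; pos_z_2 = 9.5; depth_2 = 4; height_2 = 3.5; pos_x_3 = 8; pos_y_3 = 14.5; pos_z_3 = 3; radius_3 = 4; pos_y_4 = 14; pos_z_4 = 3; radius_4 = 2.5; pos_x_5 = 8; pos_y_5 = 14.5; pos_z_5 = 10.5; radius_5 = 1; pos_x_6 = 6; pos_y_6 = 4; pos_z_6 = 8.5; radius_6 = 2.5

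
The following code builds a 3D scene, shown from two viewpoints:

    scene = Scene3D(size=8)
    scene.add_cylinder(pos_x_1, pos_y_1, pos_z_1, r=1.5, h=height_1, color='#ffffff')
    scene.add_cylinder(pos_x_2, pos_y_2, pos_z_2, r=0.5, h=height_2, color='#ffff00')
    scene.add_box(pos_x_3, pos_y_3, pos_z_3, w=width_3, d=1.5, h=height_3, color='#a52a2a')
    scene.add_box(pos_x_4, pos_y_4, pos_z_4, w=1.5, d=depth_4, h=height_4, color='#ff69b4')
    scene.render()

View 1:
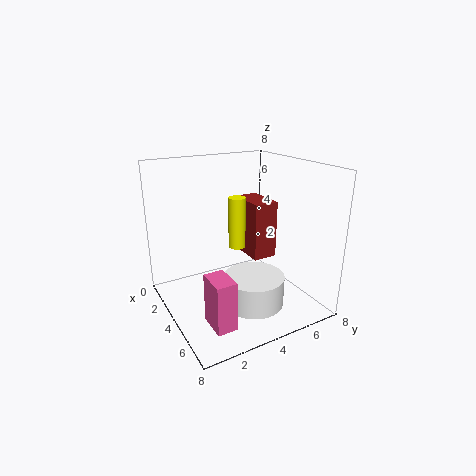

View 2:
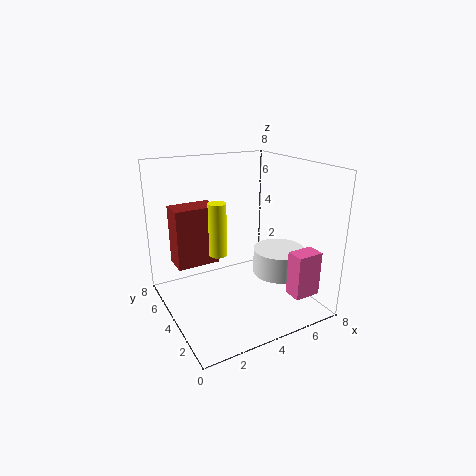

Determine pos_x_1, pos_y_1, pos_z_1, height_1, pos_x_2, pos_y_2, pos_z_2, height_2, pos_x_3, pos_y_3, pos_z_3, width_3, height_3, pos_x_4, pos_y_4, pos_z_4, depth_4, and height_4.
pos_x_1 = 6.5; pos_y_1 = 3.5; pos_z_1 = 1.5; height_1 = 1.5; pos_x_2 = 3; pos_y_2 = 4.5; pos_z_2 = 3; height_2 = 3; pos_x_3 = 1; pos_y_3 = 5.5; pos_z_3 = 2; width_3 = 2.5; height_3 = 3.5; pos_x_4 = 6; pos_y_4 = 1; pos_z_4 = 1; depth_4 = 1; height_4 = 2.5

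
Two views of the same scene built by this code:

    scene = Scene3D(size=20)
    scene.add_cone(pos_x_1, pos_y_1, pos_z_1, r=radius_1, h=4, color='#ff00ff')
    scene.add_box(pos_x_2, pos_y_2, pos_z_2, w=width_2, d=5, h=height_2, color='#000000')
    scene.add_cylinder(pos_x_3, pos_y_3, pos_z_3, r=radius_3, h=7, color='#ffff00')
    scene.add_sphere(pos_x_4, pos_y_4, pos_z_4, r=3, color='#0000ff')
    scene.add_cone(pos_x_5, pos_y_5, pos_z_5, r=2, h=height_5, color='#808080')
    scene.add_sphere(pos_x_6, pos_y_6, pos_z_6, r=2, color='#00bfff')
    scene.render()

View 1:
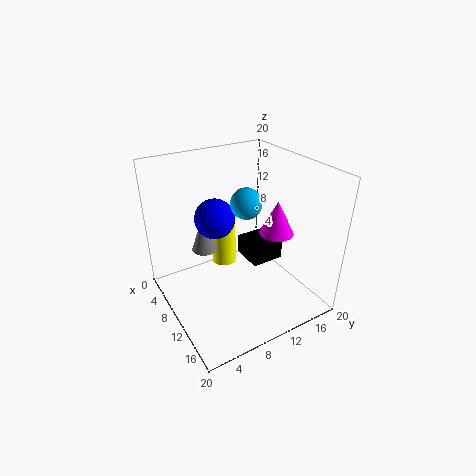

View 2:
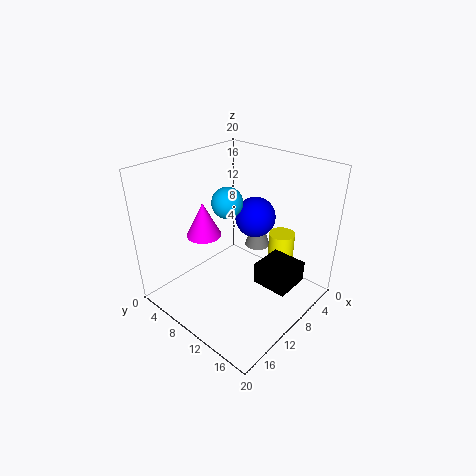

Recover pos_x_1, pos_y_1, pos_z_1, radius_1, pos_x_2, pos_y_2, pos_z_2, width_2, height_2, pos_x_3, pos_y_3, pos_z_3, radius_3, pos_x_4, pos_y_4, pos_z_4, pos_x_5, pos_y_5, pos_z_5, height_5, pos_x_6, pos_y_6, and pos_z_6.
pos_x_1 = 17, pos_y_1 = 11, pos_z_1 = 14, radius_1 = 2, pos_x_2 = 5, pos_y_2 = 13, pos_z_2 = 4, width_2 = 5, height_2 = 3, pos_x_3 = 2, pos_y_3 = 12, pos_z_3 = 1, radius_3 = 2, pos_x_4 = 5, pos_y_4 = 9, pos_z_4 = 11, pos_x_5 = 3, pos_y_5 = 8, pos_z_5 = 5, height_5 = 6, pos_x_6 = 12, pos_y_6 = 10, pos_z_6 = 16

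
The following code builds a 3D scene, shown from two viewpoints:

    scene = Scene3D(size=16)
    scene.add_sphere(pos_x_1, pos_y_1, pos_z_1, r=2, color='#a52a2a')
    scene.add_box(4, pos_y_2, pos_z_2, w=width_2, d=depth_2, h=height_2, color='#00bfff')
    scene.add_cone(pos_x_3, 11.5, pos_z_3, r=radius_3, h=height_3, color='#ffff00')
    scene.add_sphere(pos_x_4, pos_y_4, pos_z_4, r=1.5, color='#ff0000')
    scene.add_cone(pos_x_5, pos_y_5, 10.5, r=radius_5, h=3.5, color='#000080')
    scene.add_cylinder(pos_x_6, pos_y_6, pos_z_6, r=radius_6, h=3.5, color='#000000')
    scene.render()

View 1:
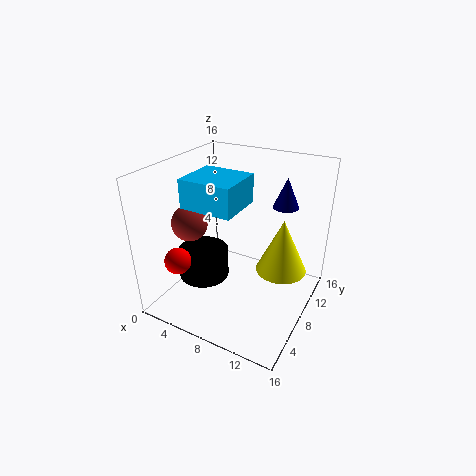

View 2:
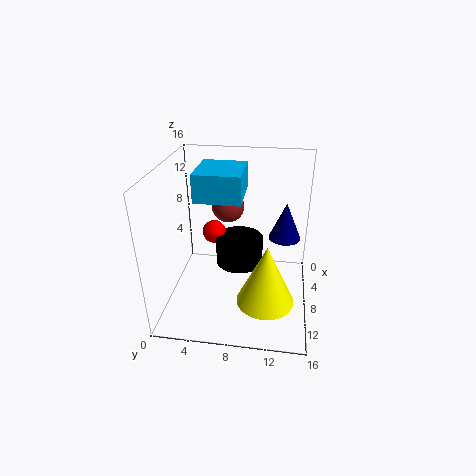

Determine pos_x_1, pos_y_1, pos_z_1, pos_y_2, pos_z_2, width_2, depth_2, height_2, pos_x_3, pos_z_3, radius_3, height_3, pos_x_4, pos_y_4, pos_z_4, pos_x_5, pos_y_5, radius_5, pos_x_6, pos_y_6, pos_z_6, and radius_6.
pos_x_1 = 3; pos_y_1 = 6; pos_z_1 = 9.5; pos_y_2 = 3.5; pos_z_2 = 12.5; width_2 = 5.5; depth_2 = 5; height_2 = 3; pos_x_3 = 12; pos_z_3 = 3; radius_3 = 3; height_3 = 6.5; pos_x_4 = 2.5; pos_y_4 = 4; pos_z_4 = 5.5; pos_x_5 = 11.5; pos_y_5 = 13; radius_5 = 1.5; pos_x_6 = 3.5; pos_y_6 = 7.5; pos_z_6 = 2; radius_6 = 3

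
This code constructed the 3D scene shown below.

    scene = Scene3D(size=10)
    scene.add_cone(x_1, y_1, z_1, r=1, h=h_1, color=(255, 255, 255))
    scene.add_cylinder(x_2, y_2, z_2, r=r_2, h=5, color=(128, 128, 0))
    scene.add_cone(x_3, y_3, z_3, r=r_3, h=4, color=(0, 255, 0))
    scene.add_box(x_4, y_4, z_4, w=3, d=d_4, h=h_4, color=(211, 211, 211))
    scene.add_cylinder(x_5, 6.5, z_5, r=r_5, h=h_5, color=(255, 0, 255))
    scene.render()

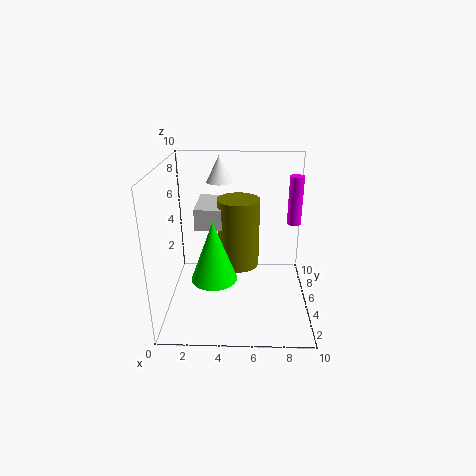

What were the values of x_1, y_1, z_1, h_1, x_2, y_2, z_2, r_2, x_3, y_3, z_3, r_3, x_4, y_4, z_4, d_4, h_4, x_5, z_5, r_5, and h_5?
x_1 = 3.5; y_1 = 8.5; z_1 = 8; h_1 = 2; x_2 = 5; y_2 = 6; z_2 = 2.5; r_2 = 1.5; x_3 = 3.5; y_3 = 3; z_3 = 3; r_3 = 1.5; x_4 = 2; y_4 = 5; z_4 = 5.5; d_4 = 3.5; h_4 = 1.5; x_5 = 9; z_5 = 5.5; r_5 = 0.5; h_5 = 3.5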